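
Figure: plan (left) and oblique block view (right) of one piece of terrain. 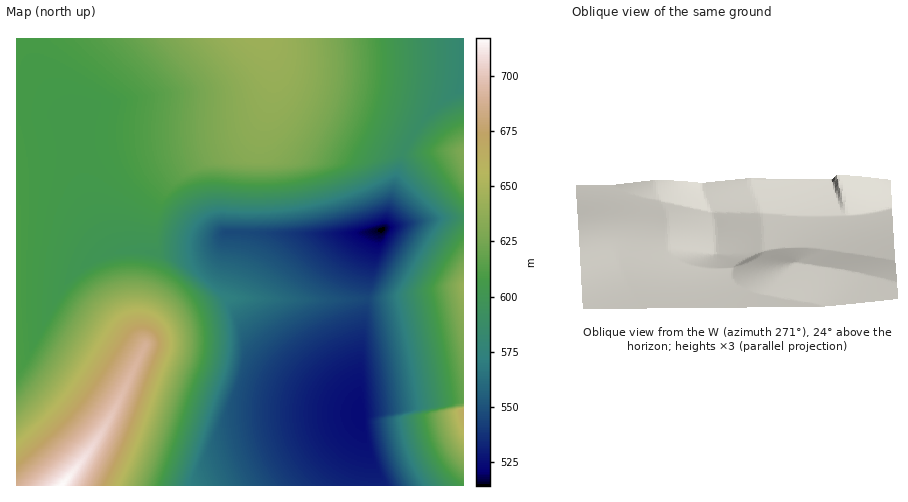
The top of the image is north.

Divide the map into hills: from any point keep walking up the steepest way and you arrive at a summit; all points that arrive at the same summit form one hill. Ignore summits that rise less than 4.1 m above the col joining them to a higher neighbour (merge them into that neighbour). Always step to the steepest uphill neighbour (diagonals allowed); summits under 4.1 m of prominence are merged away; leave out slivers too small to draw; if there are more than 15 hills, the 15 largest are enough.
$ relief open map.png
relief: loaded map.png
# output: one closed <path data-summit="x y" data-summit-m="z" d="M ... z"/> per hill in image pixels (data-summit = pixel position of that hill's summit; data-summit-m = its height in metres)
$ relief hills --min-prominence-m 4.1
<path data-summit="62 485" data-summit-m="717" d="M25 88l-9 1 0 396 359 1 0-16-14-42-2-60 9-91 12-46-27 3-128-1-9 11-15 6-35 4-23-4-28 2-17-29-13-34-8-40-3-38-10 1-18-16z"/><path data-summit="259 39" data-summit-m="644" d="M463 38l-446 0-1 50 18 2 12 6 18 16 12-2 0 29 6 42 16 42 17 29 28-2 23 4 35-4 15-6 9-11 143 0 14-3 3-2 17-73 8-17 10-14 18-20 26-16z"/><path data-summit="463 286" data-summit-m="641" d="M463 218l-39 2-35 7-10 5-11 45-1 25-6 35-2 31 2 43 103-12z"/><path data-summit="463 412" data-summit-m="667" d="M463 400l-102 11 1 23 13 36 0 15 88 1z"/><path data-summit="463 152" data-summit-m="629" d="M463 88l-25 16-18 20-10 14-7 14-7 24-11 52 46-9 33-2z"/>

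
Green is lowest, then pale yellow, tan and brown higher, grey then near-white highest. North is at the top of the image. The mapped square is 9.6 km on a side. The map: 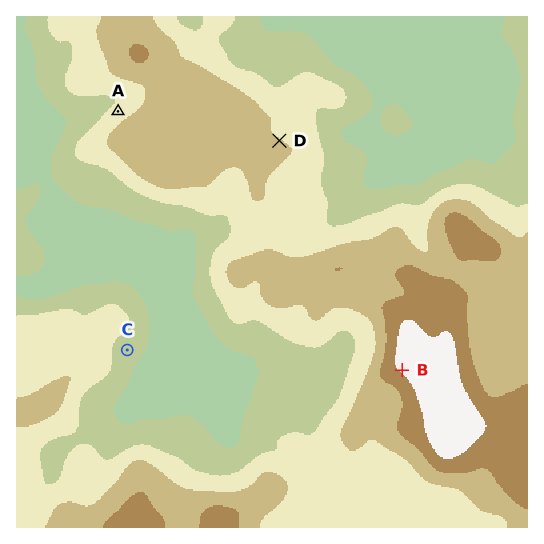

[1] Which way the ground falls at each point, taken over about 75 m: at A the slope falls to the NW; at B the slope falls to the SW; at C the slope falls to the SE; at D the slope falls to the NE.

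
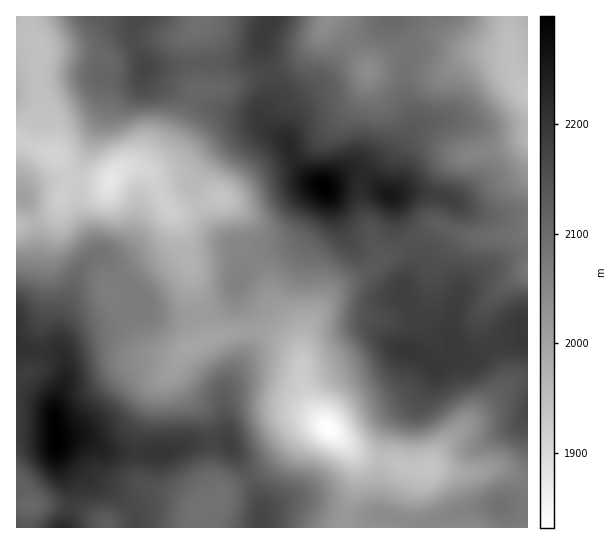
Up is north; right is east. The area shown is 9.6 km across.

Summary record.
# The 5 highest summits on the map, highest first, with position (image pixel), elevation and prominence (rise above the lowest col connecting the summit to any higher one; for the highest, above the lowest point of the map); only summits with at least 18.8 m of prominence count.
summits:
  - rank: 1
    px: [325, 187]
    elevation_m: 2299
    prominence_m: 468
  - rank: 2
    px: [57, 441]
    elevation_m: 2299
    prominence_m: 278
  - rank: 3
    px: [390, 195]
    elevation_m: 2254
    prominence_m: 32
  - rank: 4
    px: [409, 351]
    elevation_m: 2199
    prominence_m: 51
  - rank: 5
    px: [146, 67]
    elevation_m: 2173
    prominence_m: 43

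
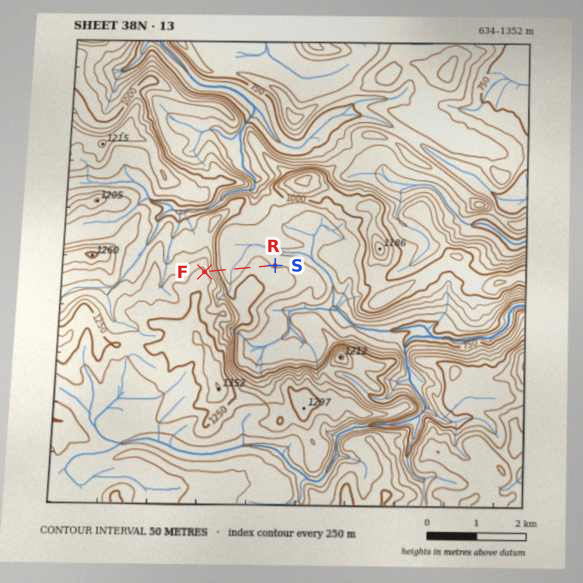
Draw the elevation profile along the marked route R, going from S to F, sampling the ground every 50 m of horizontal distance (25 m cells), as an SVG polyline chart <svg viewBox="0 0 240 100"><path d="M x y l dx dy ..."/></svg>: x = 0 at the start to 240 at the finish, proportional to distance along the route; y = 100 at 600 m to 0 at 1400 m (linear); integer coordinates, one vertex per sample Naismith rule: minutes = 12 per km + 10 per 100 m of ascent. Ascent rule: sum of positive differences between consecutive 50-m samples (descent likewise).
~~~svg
<svg viewBox="0 0 240 100"><path d="M0 57l8 0 8-1 9-1 8 0 8-1 8-1 9 0 8-1 8 1 8 0 9 1 8 2 8 1 8 2 8 1 9 0 8 1 8 0 8-1 9 0 8-2 8-2 8-3 9-5 8-6 8-6 8-5 8-4 9-3 1 0"/></svg>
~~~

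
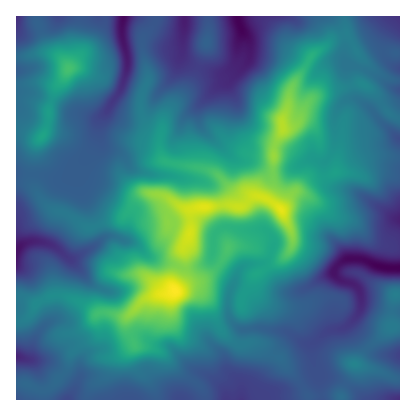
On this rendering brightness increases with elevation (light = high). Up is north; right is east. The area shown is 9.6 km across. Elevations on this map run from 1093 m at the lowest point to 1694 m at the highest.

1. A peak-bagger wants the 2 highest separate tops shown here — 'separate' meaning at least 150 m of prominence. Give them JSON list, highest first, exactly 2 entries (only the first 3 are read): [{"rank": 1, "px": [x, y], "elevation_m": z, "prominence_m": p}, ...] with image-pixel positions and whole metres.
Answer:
[{"rank": 1, "px": [176, 290], "elevation_m": 1694, "prominence_m": 601}, {"rank": 2, "px": [68, 68], "elevation_m": 1518, "prominence_m": 235}]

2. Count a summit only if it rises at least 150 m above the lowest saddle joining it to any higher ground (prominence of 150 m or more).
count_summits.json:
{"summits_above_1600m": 1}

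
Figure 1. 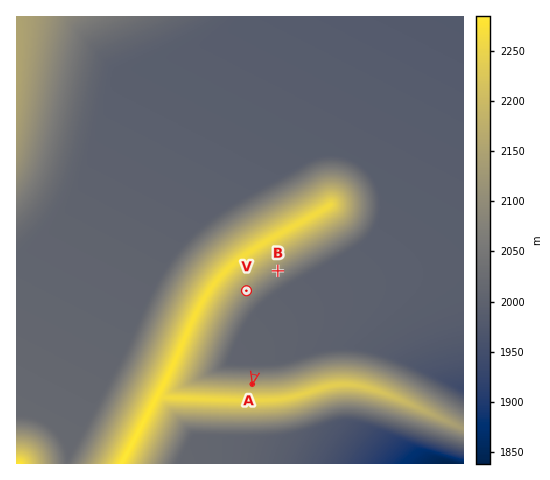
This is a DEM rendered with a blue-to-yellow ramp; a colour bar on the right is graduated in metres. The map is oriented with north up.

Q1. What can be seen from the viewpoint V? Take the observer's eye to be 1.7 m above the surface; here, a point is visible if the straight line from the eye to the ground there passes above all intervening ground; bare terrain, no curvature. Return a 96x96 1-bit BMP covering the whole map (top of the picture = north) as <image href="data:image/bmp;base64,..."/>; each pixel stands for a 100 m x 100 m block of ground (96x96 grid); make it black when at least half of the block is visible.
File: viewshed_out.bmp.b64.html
<image width="96" height="96" href="data:image/bmp;base64,Qk2+BAAAAAAAAD4AAAAoAAAAYAAAAGAAAAABAAEAAAAAAIAEAAATCwAAEwsAAAIAAAAAAAAA////AAAAAAAAAAAAAAAAAAAAAAAAAAAAAAAAAAAAAAAAAAAAAAAAAAAAAAAAAAAAAAAAAAAAAAAAAAAAAAAAAAAAAAAAAAAAAAAAAAAAAAAAAAAAAAAAAAAAAAAAAAAAAAAAAAAAAAAAAAAAAAAAAAAAAAAAAAAAAAAAAAAAAAAAAAAAAAAAAAAAAAAAAAAAAAAAAAAAAAAAAAAAAAAAAAAAAAAAAAAAAAAAAAAAAAAAAAAB////8AAAMAAAAAAA/////gAB+AAAAAAA/////+Af/gEAAAAA/////////4cAAAAAf////////58AAAAAf/////////8AAAAAP/////////8AAAAAP/////////8AAAAAH/////////8AAAAAH/////////8AAAAAH/////////8AAAAAD/////////8AAAAAD/////////8AAAAAB/////////8AAAAAB/////////8AAAAAA/////////8AAAAAA/////////8AAAAAAf////////8AAAAAAf////////8AAAAAAP////////8AAAAAAP////////8AAAAAAH////////8AAAAAAD////////8AAAAAAD////////8AAAAAAB////////8AAAAAAA////////8AAAAAAAf///////8AAAAAAAP///////8AAAAAAAH///////8AAAAAAAD///////8AAAAAAAA///////8AAAAAAAAf//////8AAAAAAAAH//////8AAAAAAAAD//8///8AAAAAAAAA//4f//8AAAAAAAAAP/wH//8AAAAAAAAAH/wB//8AAAAAAAAAB/gA//8AAAAAAAAAAfAAP/8AAAAAAAAAAHAAD/8AAAAAAAAAAAAAB/8AAAAAAAAAAAAAAf8AAAAAAAAAAAAAAP8AAAAAAAAAAAAAAD8AAAAAAAAAAAAAAA8AAAAAAAAAAAAAAAcAAAAAAAAAAAAAAAEAAAAAAAAAAAAAAAAAAAAAAAAAAAAAAAAAAAAAAAAAAAAAAAAAAAAAAAAAAAAAAAAAAAAAAAAAAAAAAAAAAAAAAAAAAAAAAAAAAAAAAAAAAAAAAAAAAAAAAAAAAAAAAAAAAAAAAAAAAAAAAAAAAAAAAAAAAAAAAAAAAAAAAAAAAAAAAAAAAAAAAAAAAAAAAAAAAAAAAAAAAAAAAAAAAAAAAAAAAAAAAAAAAAAAAAAAAAAAAAAAAAAAAAAAAAAAAAAAAAAAAAAAAAAAAAAAAAAAAAAAAAAAAAAAAAAAAAAAAAAAAAAAAAAAAAAAAAAAAAAAAAAAAAAAAAAAAAAAAAAAAAAAAAAAAAAAAAAAAAAAAAAAAAAAAAAAAAAAAAAAAAAAAAAAAAAAAAAAAAAAAAAAAAAAAAAAAAAAAAAAAAAAAAAAAAAAAAAAAAAAAAAAAAAAAAAAAAAAAAAAAAAAAAAAAAAAAAAAAAAAAAAAAAAAAAAAAAAAAAAAAAAAAAAAAAAAAAAAAAAAAAAAAAAAAAAAAAAAAAAAAAAAAAAAAAAAAAAAAAA="/>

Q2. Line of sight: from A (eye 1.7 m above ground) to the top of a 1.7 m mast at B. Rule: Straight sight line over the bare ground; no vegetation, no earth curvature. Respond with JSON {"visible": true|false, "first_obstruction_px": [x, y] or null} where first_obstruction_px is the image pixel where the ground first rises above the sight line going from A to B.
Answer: {"visible": true, "first_obstruction_px": null}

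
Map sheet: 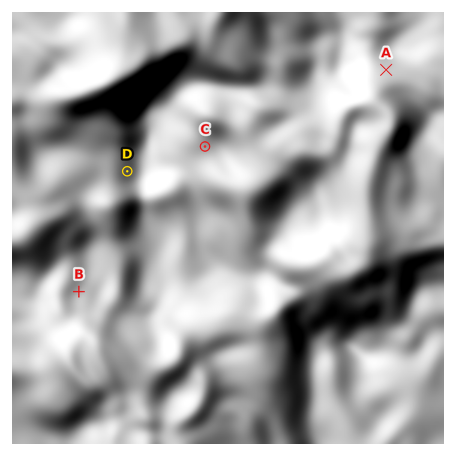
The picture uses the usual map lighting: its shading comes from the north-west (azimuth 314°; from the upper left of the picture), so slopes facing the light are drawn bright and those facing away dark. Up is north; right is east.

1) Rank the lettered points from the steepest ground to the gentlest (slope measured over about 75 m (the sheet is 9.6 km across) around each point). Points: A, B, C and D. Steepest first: A D B C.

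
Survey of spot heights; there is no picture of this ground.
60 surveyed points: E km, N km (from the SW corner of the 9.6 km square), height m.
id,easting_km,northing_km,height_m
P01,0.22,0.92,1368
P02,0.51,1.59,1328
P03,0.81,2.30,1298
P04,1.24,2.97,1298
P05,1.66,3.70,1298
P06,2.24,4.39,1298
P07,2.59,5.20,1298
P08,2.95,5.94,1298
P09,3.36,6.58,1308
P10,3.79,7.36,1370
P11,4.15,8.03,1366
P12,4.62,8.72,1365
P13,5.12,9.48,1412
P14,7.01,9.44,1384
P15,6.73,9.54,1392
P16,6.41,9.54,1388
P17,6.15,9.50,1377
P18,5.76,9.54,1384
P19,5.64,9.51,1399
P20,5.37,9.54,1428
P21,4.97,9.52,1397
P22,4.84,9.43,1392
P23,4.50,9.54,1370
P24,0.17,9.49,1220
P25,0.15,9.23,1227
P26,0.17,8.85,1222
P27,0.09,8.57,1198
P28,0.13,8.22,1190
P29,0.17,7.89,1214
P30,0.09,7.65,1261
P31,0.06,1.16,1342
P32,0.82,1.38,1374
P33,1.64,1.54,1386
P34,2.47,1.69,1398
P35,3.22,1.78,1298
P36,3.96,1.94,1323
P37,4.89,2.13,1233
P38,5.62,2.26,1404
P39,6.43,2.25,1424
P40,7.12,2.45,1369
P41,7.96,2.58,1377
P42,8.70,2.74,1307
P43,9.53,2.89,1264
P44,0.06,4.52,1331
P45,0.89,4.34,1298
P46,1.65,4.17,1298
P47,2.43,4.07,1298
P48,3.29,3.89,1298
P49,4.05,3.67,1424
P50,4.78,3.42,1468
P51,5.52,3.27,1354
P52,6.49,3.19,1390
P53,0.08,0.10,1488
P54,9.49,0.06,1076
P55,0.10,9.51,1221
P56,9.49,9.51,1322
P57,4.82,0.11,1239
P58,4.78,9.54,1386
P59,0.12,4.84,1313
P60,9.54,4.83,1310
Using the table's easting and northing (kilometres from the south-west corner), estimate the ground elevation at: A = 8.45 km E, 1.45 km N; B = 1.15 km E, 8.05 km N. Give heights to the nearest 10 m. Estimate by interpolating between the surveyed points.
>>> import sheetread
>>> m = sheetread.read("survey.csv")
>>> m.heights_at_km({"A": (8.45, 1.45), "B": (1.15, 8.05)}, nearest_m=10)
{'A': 1300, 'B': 1200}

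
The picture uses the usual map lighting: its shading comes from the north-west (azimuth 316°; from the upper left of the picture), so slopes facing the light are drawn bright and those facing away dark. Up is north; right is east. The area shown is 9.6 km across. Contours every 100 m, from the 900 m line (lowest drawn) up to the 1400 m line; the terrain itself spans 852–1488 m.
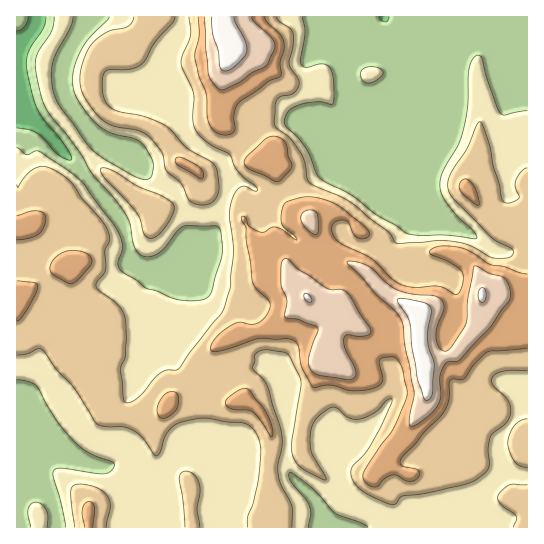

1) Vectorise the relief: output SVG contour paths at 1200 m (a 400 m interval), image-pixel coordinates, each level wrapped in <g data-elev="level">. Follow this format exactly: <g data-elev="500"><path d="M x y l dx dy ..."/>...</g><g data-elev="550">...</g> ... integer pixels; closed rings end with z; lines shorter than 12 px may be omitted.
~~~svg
<g data-elev="1200"><path d="M93 527l2-20-2-4-4-1-4 2-3 6 2 17"/><path d="M271 437l2-1 0-6-4-13-6-9-14-18-3-2-5 1-14 10-1 6 4 3 19 2 5 3 9 10z"/><path d="M161 418l8-2 8-7 1-11-2-5-3-2-6 2-6 6-4 11 1 5z"/><path d="M17 321l4-2 6-10 11-22-3-4-18-2"/><path d="M69 283l4 0 4-2 14-16 1-6-5-5-9-3-11 0-9 4-6 7-2 5 1 6z"/><path d="M527 274l-8-1-16-7-13-2-17-11-10-5-22-2-9 3-3 4 4 2 18 8 11 8 1 11-5 12-4 0-9-6-7-2-23 1-12-2-10-6-22-21-32-16-5-5-2-6 0-5 2-3 5-3 6 0 4 3 6 13 4 3 6 0 3-2 1-3-1-4-5-5-22-18-9-5-18-5-13 1-16 5-4 12 2 11 11 9 3 5-15-11-5-2-6 0-8 5-5-1-9-5-3-8-3-2-1 1 0 4 4 6 0 14 7 41 4 7 12 12 1 6-5 10-7 6-7 1-13-2-12 7-11 10-5 10 3 2 6 0 40-13 32 1 7 6 4 22 11 20 17-2 23 6 16-1 10-5 4-6-4-16 1-4 11-2 6 2 6 11 4 25-14 35-14 17-16 26 0 5 2 4 5 4 5 1 3-1 7-7 6-4 6 0 9 6 4 0 5-1 4-3 1-4-2-3-16-4-2-3 0-2 25-30 19-20 5-10 0-18 2-4 10 1 4-2 9-13 15-14 38-2"/><path d="M17 240l12-2 10-4 5-7 2-9-3-5-6-2-20 4"/><path d="M476 205l2 0 1-2-4-15-6-8-6-1-4 6 1 5 5 6z"/><path d="M274 181l4 1 3-2 9-10 2-4-4-9-2-14-5-5-7-2-9 4-18 16-3 6 1 4 3 3z"/><path d="M199 178l3 1 2-4-1-4-3-4-17-9-7 0-1 4 2 3z"/><path d="M198 17l1 18-4 23 4 19 7 17 2 25 2 7 4 5 5 3 7 1 5-1 4-4-1-16 4-11 31-22 12-6-1-12 4-13 0-9-4-7-13-12-2-5"/></g>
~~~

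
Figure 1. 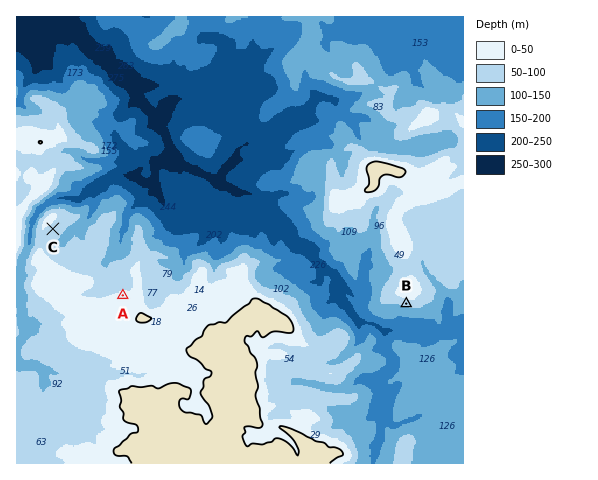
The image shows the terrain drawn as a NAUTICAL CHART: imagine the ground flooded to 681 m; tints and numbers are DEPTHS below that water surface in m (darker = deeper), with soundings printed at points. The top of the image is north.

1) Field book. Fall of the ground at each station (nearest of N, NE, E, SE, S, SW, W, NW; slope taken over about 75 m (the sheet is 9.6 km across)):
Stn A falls N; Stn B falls S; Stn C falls SE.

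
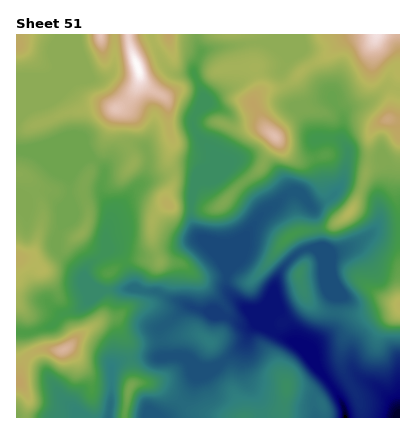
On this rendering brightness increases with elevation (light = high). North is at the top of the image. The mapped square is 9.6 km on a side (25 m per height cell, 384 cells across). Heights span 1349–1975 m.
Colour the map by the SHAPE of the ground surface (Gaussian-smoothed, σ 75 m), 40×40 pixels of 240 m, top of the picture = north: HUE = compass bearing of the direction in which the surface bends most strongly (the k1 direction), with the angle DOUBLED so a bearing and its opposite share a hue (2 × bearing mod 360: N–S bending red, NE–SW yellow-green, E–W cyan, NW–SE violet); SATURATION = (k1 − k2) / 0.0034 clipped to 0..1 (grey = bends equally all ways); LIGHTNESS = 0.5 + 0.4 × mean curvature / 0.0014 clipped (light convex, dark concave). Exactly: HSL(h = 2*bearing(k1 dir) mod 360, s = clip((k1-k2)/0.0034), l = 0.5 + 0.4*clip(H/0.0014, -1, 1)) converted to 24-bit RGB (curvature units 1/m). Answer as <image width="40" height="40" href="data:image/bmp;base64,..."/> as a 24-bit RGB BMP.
<image width="40" height="40" href="data:image/bmp;base64,Qk32EgAAAAAAADYAAAAoAAAAKAAAACgAAAABABgAAAAAAMASAAATCwAAEwsAAAAAAAAAAAAAdExO785EOl0+RHFwdYiHfnmBe2VshlA/r8tmDyZUU16f//TMKzhORFRvfmxse3ZvdoF7hY6Nf4KUe4KXdIKgho2nh42pmJiulIWqd2uhj4OZjoiOqauMZ2qLd26MenWCxNetcWOvKR1ZrLiFkZKIiYWDeHp9anB3Uk1n6/LZe5fFPluZZmd8f1tkdUlwr6aMtNWZFCVKKzRU/+/MTVFkJSkxd3pQa5BqcJGEd5CGeH+IgIGDcn18eHtwi4xtfIpxg3l8f2uAhHR5l311sqdzYHVzZmh7h5+Vs9+yWhZkX1Ryl7OFiIqEiYeIh3GHdG56Vq+Yw++5b12KV0F6c0ZxiVBOVHl0rL+iz8uoHCRoHC1m/+/MpS9tPEFPTL5hVKOGa5GHcY6JbXaHhoOLfnCIgnqCipqCeIuCe2p5gm5+hHWEl4F/u7KWboCJX3mIkdmmkmV+WhRafaKHhqKDhIiGhXV7hGdydn6Dss29r75/V1FoUy1fZTVOo31qX59bWqtLucyOJCF3G0B17ezZ79T3z9T5rrfiZHOqbI+SbYiJaG93dXx1d3GGhoWSlp2PfW+FfGuEgHZ/e3B6kJ2Jt7GbhIyaecvKi6GbUw9DgG2Bga2Dfop9gWxoe11ijZB5bnp/vK2KvZx1VUFYKwwojXBRXalftLWXab6HkL+VKx9kLm+Bf9Fxs7GIhI6armq4wXLFmH+ecmp7em95d35zW3tjd4Nzl5l8c22DcWuQjnSbh4aXi6iSpquan8W1aYqWUxU1fEp4i5yFgZx6fV1qhmdhfH9yipp3ZXB7qoN70G1VSxw5OCNAu8eDUrBphbt+hsuVanVsPSZTR3NcdKNCpMFEX2xFUUs+f2pXoGxzkGKHf3R7hHBabH9WVoJhjJR5b3l7ZW14c3V/k5ePkaiRnMSnnKKTTBE8d1Z8f3KHoaiDfn50gF6Blnt6iox5hKB4Wmh+kmy56pXTuDzhVl7X4ujpnre1dcmWnJ9+YERWPD1aZXlofJlVpbpKYFtNWlpScHdSfHpReWtbdVhfmX15mZ2CUZFjWYdlc3l9ZmV4bn9xe6h/mcinjp+Hcx1CfVx0Y1p9gHWGq6GFf3Z9ZV9+mYKIoZ2OiaCBWlBkV3qdjIHDy73xtcz4ybnu99TwrpWYe19gf2SARFl7bnSEjKSNoraoXl2lZF2YhHeTi3yPfnWIcnyMiJyYqaankZCVXoh7WXt3ZmCAhrKcg8SdjoBcZSElfVhkfnh6ZmF1c3F7qp2FiXZ+X2V5iYiEraONkmdnelZsVF0kKkoVVYUtYmxIVUZOxoeA+dDmwG20im5wR2d1ZIeAfMWEfZuUdVSIb2KHe3aQin6ahn2egoufiLOujImps5usfYmmYGqQV5aZi6h7eUc5fEg7dW5nenFre2JbbGdaXHpelZp7lHJ/bnB8dn9zpmVTikkxdXQ8dmFQe5tLO3YqM1AjKFA3Zr5dnoKg96/o5rbfW2CocJKTgb5mV1ZQX1JUaG9jZn1sdoKDgYaQjKWgg6qaYGeMsJWSkVxxeWtoYW1lfGhWfXF6k4aMiHCJfExdh2VWdolrYo9uZIRlhHp4gXiHgGCAnEN6z3WNpIOAeJyZosO+d36rbnyTPHhYRJ4mMls8gW5+57HBwIzQmnvBwpqSUVFlZGxvbIF0aIZyXYpybJuEgpd8hmRUZVFDgHJFmJJveZWYe1x/f39/eICBgn2BiT92lFJnl6aKhK+neJasc4emeoejfG2gf1OVb2GgtaW/4tbkncWscZeVf2WGi1t9jnRqaq5iNmhGHEkrpKNswYB+YGyf5L/cqH7WcW+5f4uneZOheIuOcXBaclQ7g3dOanBbepl6j6OHY0FNendJZIJhf39/blZ4gDh1rKePnMuiesG+Z4axcnqldW6chEaFiFZ5d3R/iaeUwsavv79uZFlOX11PZ2FkoLyXgaOdcmCJX2JuIWMqwr5vWpFxaoJsq2qOoWaYnG2Hh0JCb1Q2allHgYFgi5dmYpyBcKGCf0RYgjhQobhnQZtmY3x+WjJzjWGUudCqntCdY5aVY0NXeHZbRiw3YjMxY5hles3KjbbKxL+/spuHh114cWRbT4pUdslmaHFzY1d1f3V/d0tBkpAQUV4SJTARUj8jekgUREEWe21LlH91dXJtgYpmdrt1YqqXY1ZwhkONnI6x1c+6Wo1cLl1cPSlmlYuEutmZpMKMUURseW5+fVh6dC5hjL6rkNzGWa6UWmBirb9ulYJ8oF2qrpS1lLWkc6x5WF9nTldhdTpws4az0szUrpywWlx7QThNp2xzsZuQSJZpa4t+hXydq8/EqNzaYVWnTVKVWHysfpK446rO2IuNK1dLEi1Psqu31eGwk6xzPC5lfHp/Uhptor3DotC8gJSCbGJnXF1gurtdjI98ZYKMlqmmusHHq4Csd1B4YmVpNmqClLu4qpyx0pzGnT7GelCzfa2/1MXWoK7IYHu7jcnHuu3cfGGmiFSSek9/X4BxUnZiZWd++sjcvYiSATItPbmy8tnZtJ2bLClsd3aANUqSn8W1o5qelHWRgmiHYmR+trKJnZqndXqZesKHeHR+rjt1m2p6dHB9T3dnNohCboJkl3J2ilGsjIu3g4iejaqMsri7ZZPNxebilXeadDRkf09qgHZ/f4B/Znt1Qm1pjHCE/s3Xf4h0ADMaZrBI466zYyqAent/SX98YJFXi4lukWqCknKQaW2KtLaPk6WsqHuzsrWCVTxahl+Dvn6Ifnx0aJyJYpWYbHh2eXlnZml1imx6m2Rciclih6RSO6A0XnZDZytAek1jf3B4f39/f4B/en1/XXB5RGVtxIyS+tHbY3FlAzAFW2AVeGtkeWBdaXhMXoFTZHpYaXZngn2BfWyDt7J7kIdfb1Vez5d2R0lqYGV/r4eqzZ+1bqR0SX58aGJ7fYZ+Y3R+aVWAuZCKuseTmZZvm7NMKjktVFBVdWVnf3VkgYBjdYFqeH55aXB9SGl7cZGN37bH98Xrm2SvYW5VOUIiUTwdbKscK2kfOnY3VH5gaXJwemZ3wLaBiXpnW2pvx6OFZmWEX3eDYI2Ds4yk2rCuSGZ7Tl12hIaBa259QD9xw7KUwLSPm29wxpZrSWxoNDE6Y00venMwboM2WIRAVX5bZX99Vn6EU5qIhJ+Uz6XP5tL21879u4//8sL1zse3VolULHoyJmkzP2VYaWZvxcKDiHp7ZHB7rKKBioGKY2R+cH5yWW5m4L+gbGaPSFd7eYB8cm59PERyubyUwJKDlVNd1sGAXW+ITxhsnW56n51/gqVsUaVPOohYSn1wYIJ6VIdnU4JQdpFXkalraXpxLBlfuaLT/8z479Hoe62vR6WaJ2VwVWFtwMaAgXl3bXh+mJ19j4B/aGV9f39/X2R2xcqNlXSTTEx2dXx9cW19SFt8k6OHu2t9t3+h5u7dT2y+EAS2w7rk3cvs0sDWnq2sX5qPPHZyVnhrYX1mYHlhfpNgk6JWX0tCHScqO7lqlHmq/c7i3cbXZ4q0KTF3T1ptscWEf39/dXd+ipp/i2p0cXp2eXt+dnl+pLqCj16Ccl1zandmZnp5WH6KbIiSsomfq8Ku4efEZ0qIFipae6aSiYCu57rWzqKxkH6DS19jSGhRU3xUW3xoeZRujXpqc0NncXleFo0jIEY3tnx1/dXOgWOINyVcY3Z+oL+Cfnp3e4J5hIh3hXuJiIuTZmaFjIuGpKx4a1B6m3CXjnl0UoJhWYp5RIGBkqCeyaGf4b19XFFhKERmYZtgTHlqmIGV8LDIyXSUeF5uU3FUSIdQS3xfZH9edltYaEFanLaBc5FqF0E1OFtH/8+wtFZiNDFkaZWFkp58fYOBf4yGf5WReYmOiHiCbml9jIOJspeCU2B1dmSNtH6Zn6B8P3FTSWhUR3A7mpdR7s2zgneSJjdmdoNmU3NOOGtKmn+H86/c2YLHk4yLXJlyS2xjVUA1VDsmWIlGdrVnh3lrT3lsFzhB1K1326OVR0qHcJSMiIZ8iI+bhZaYfn+FfGdwf3Z0fH5+aIJ/sJWPe3GOTFRzjIWV0qWze4WQRWx/eXJ8e55bxNZ5onV/ITNWfH99f39/Yn1tOXFKfHNz5pLP5sHQk4eZTiZKaUZPiraXesqraYJ6g4dyapd4FDFUkKB/5cu3b1+kdX6VhIONioeGiXl6gGNugHt9f39/f39/dYB7gI9tnlRtWXFyYYZwm5GGwqevP1CPbmWItKWOr8h2h3trQT2EbIOGeYKBf39/ZHZwQWJNbWlb46WZySd1iz9+ht+/mdrehHq7jGusk5ydhKGNFTReZop+38yUdm+FgHGJj3RugHhfgHJqgH19f39/gIB/gIB/f39/fnB9l2pxd4iCZoB2aJdno6eDaESBaWJ6sKGDzq+DeJ9rMFB3c3GFfXV9f3JxeWFgXUlCRFUym2o3sSpMs9KkedumSJ2hU1WTjniwsam6rJuuHyRlVFdf59RvXnhkdElss3dIfXlTaXxGZ3xTdYBwf4B+f39/f39/a1qCm4OHlH92ZYNtd5FohXdRVE5Xa214op1/y9KvuMfHISN6emN4fGNieEtKczk8f1tYdXNkXFdTp7ef2PPYiry2Rl18SExfYHdcnZZpm1lcUSVaTk5d7uWqUXJdTjBay8KpknWooYydgoV9Y4FYUHZGcHtfe3VkYlZdg2larnpVgHtNa146jopHR4RpT3eApaqLuemng4CNSRdegDtHckw5cFxWep+vfHq/lXu8mrTW1PXt4unlqH2tXkBwWkxfcnNXhXtQdGVXTz97XISn3c+8plB2NmBllsuJYnaQq5Szq4y9rYi2inmPbHBpcnRiYFtpemJpsHtil3hufZKQlMCdV6GgPFt1pbNxwep/RTtLOR1fqHfOy8XpyuX1XXbUjlKhkK+vmcqvj86Wmox/vEKKkj2KdVx6eHh7gouFfY+aP1KQaJyilpug5ZndnKnCbaygcYB6ZYdkgIGFmH2ks4nAl3+9ioW3UUqrh2GswLG/r77LmqvGqLCucHSRLi9dwbFrzOF0NTZFI1lnO6mSmrGcnlRbOA4mopxZbrJggMprhaVhcFNSgEZkpliXhXuhgo6qjKWvgXCUSmWBcZqRYJmMgYeb0r7Hd3Ozf39/fIB7dn9tXnpbeoB1jn+QjXWWZ06TcImvuMnOvqW9m3iPq4ZzgEpeQjRKp9GGzculaWB4IGNoVnhiSEMvdB4sbXWBmMmmkbKQmLd2fXVTXkhFYlpXen10gI6Ae4yGgXJ6i2aJbWp7aX5TU3pFS3JNrbNognNvf3+Af39/f39/f39/bH9wbX1tcniCY4uqdr3BfX6avWmQt2WFr3l2iF2ihK/U0e7pzI3DuZGpNXKVQj1VWTxMW6uNicvJmaC5vqOurIeBkWF0eGR5bXNtbIVkbZFocHxyc3B2dWt7hmKFlnl8jJNrPHtNdKJbhHdmf39/gIB/f4B/f4B/f39/dIB4ZYRlU4FUW2xITlpJiG2CwXSaw4qAe7CVdti9dJWht22/6OHnbyK9YRdfdppsYLJvRYxCPHc4j5dsuJWhn4i2kWm9rHeviJSDbYptaG1ncG9naWZtcmZ6lHx5pZF+bJtrT31iiXRgf39yf390foB2fYB9f4B/f4B/f4B+end3cFdOQXk6O05KkERG3sycmuGpWI+RW0JGb2YrrLsvKQUuoWu6v87KgKCkfI6RcIV8WYVRhJpNf3ZZYVpopnWmv5eiiXR5bmRncHhmXXJyYmd1i3R0rpqAoa99RW53i4iNeYNga4dqeI6FdoWJf3+Af4B/f39/dFB8oWJqeLJvGiJKj2dm5fnSncOVRjBUcDFZwbOAgI9rEhc4bbSvt6ipoYunhH+Vfn2Og4SLkZGHf32BZnZ8VIJ5rpSkyYDEoXOoh4eJXHd+Vlp4hHR1ra6Dvq+MTG5jUH5fhJx3X6J6ZZCGcWx9f3+Af39/fnyAYzFtsZBrkMd+Cgc0nrOK3fvQlniNUiBkfU96yN6khliWQ22SPYuBjZeBnYmWmIKei4CXh4eRjY+OiXmNgm+Eb35zTXpPhmt8tXymsomnf2+LRlBvi3iArrWFqpt+mIKJSGJssrO7hJidY3B7ZXB6f39/f3+AcmV/dCyA2s+Vd8h5AwIxy+yyt9+VeT12YidrkHJrsd6RY09/cmaCTVBJW3UuaHcydHxDfYBbioluiHdsgWZpgHx9f39/fH5+XFRhjopekH52p3SbVVGIdJidt6WhqKSUj5aRV0uIpJZwkn13aWmEZ3mFe36Af3+AU0p7VzeU8/PYjKuZAgAz8/7NhKBBRStKWzl9vrilscSNU090YU19jWmjmI6miIubgJKNbIhubYRkdX9qdIF1f4B/gIB/eXaAbVSHoJyOeoiBfHeDcW6WcYuPmIx/vayal4WbXFGf"/>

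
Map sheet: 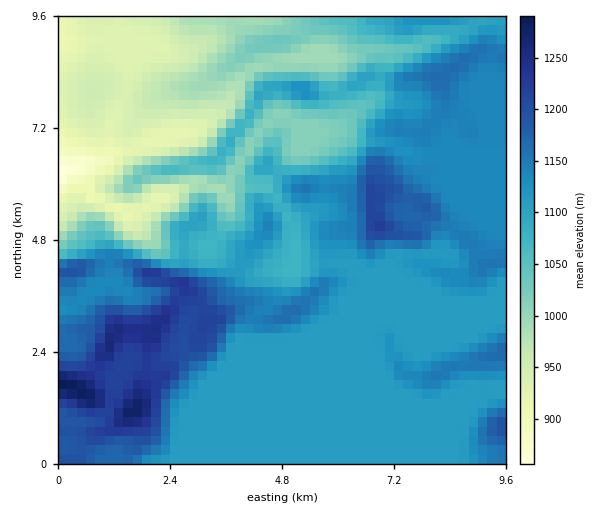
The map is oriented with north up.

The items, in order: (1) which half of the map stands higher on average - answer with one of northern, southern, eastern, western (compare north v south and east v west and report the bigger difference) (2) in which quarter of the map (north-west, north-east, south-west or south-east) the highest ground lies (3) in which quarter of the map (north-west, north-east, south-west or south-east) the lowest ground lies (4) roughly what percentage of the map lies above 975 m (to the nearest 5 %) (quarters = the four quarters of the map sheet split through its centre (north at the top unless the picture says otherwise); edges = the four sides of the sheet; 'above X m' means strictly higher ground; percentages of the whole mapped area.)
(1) Taken as a whole, the southern half is higher than the northern.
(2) Look to the south-west quarter for the highest ground.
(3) The lowest point lies in the north-west quarter of the map.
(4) Ground above 975 m makes up about 85 % of the sheet.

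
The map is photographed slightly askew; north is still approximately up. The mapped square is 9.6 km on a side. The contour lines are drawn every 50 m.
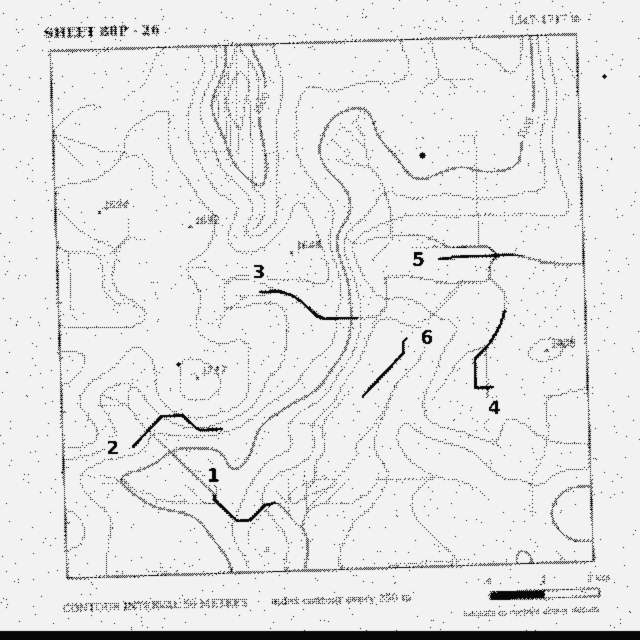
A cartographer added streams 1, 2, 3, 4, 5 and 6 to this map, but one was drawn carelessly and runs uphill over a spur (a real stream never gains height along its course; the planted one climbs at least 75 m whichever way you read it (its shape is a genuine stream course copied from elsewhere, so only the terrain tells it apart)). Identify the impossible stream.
2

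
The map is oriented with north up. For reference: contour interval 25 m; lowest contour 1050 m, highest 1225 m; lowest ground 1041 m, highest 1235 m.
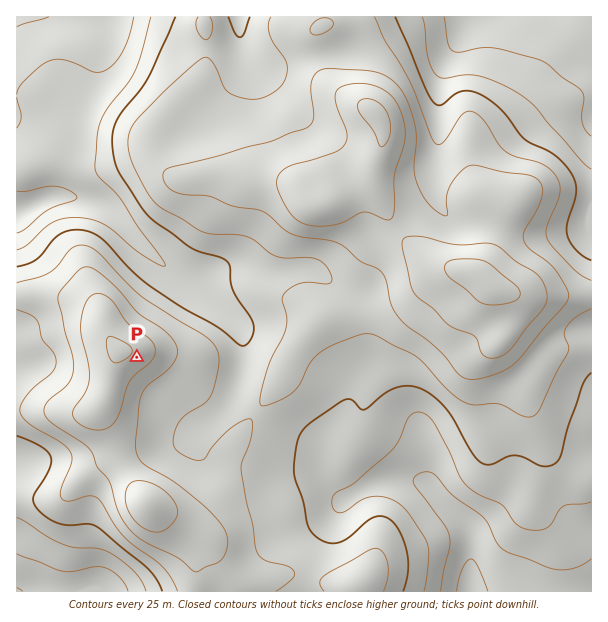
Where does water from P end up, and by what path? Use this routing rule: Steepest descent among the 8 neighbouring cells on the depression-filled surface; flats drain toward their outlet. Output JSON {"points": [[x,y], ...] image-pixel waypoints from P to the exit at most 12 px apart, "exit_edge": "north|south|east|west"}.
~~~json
{"points": [[137, 357], [149, 369], [161, 381], [173, 393], [185, 405], [197, 417], [209, 422], [221, 411], [231, 399], [236, 387], [239, 375], [242, 363], [242, 351], [242, 339], [237, 327], [227, 315], [215, 303], [203, 293], [191, 284], [179, 276], [167, 267], [155, 257], [143, 245], [131, 233], [119, 221], [107, 209], [95, 201], [83, 198], [71, 197], [59, 197], [47, 198], [35, 204], [23, 210], [17, 212]], "exit_edge": "west"}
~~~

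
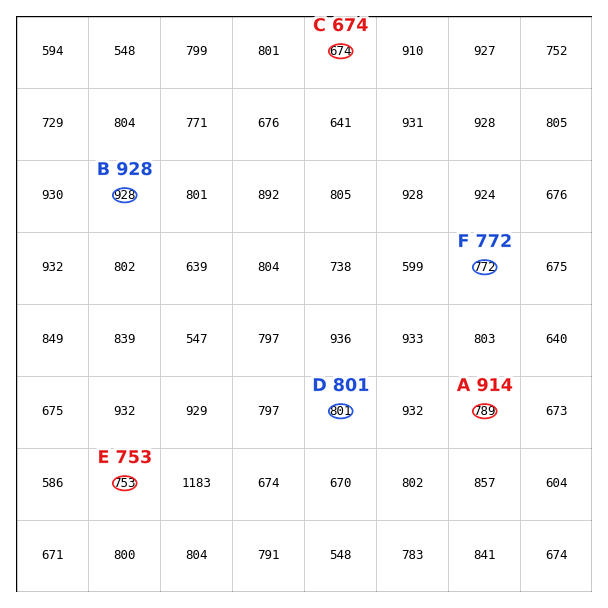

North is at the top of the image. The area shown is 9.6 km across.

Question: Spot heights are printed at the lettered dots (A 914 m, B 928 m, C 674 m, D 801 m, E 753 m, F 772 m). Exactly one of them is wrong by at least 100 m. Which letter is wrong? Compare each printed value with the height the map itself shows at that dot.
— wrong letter A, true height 789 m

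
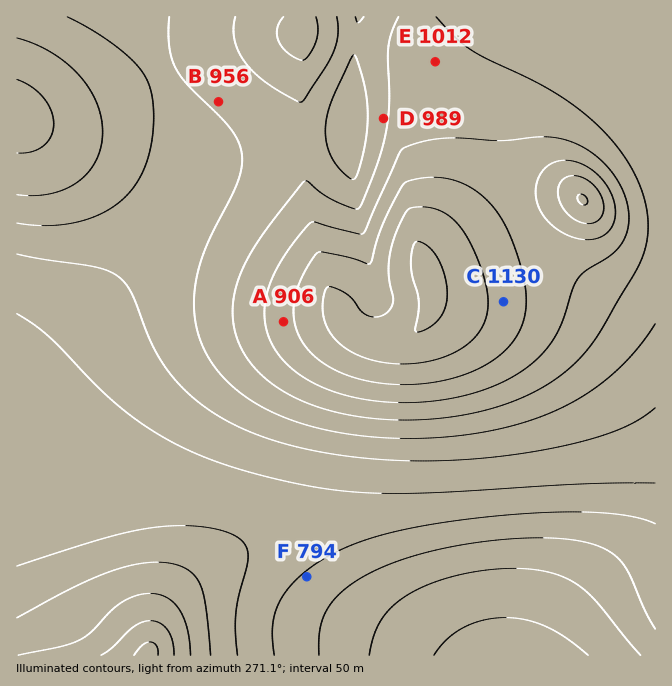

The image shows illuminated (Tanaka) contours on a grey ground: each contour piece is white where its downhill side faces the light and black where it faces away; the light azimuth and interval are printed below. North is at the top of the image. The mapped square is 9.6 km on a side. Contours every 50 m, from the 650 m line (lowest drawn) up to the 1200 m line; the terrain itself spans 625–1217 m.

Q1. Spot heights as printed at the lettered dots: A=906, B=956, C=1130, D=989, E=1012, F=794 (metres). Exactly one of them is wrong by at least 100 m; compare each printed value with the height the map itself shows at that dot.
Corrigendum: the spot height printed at A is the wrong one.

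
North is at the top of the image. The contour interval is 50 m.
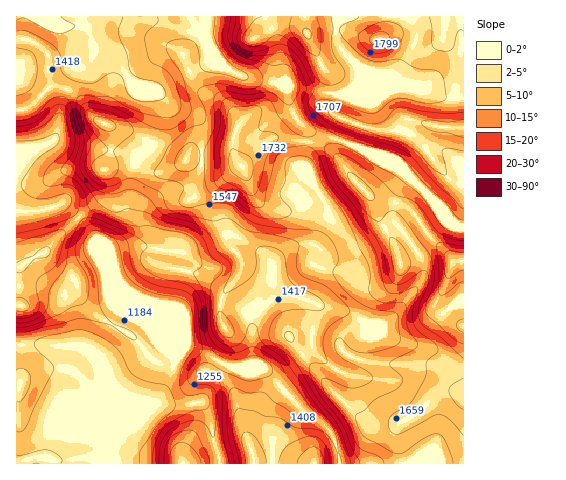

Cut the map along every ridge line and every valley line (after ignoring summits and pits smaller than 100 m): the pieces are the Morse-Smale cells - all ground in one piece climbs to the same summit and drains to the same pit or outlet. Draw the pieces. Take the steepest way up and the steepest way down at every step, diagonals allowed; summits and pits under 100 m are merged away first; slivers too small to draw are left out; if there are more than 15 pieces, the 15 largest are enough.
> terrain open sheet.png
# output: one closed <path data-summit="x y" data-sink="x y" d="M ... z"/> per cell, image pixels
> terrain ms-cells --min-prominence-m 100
<path data-summit="453 262" data-sink="17 463" d="M203 16l-187 1 0 193 24 1 21-7 10 6 14 13 10 15 26 64 9 13-6-3-5 2-20 34-2 9-9-9-10-3-49-1-13 2 0 117 96 1 0-4-4-2 4-3 0-20 17-11 15-15 10-5 27 2 19-4 7-9 17-28 15 2 11-3 15 6 37 40 19 12 9 9 6 11 4 22 123 0 1-236-10-3-17-17-6-9-20-21-14-10-22-11-10-7-49-16-10-6 0 17-3 21 7 15-5-2-11 14 14 23 2 8-1 14-3 4-12 4-11 7-8 7-2 7-7-11-8-7-23-14-8 0-44 18-40-7-18 1-15 5 2-3 27-7 5-8 0-20 4-8 24-16 17-4 10-13 3-7 1-28 0-8-4-10-7-6-21-9-11-11-20-9 19 5 16-12 34-16-3-17-6-11 4-8z"/><path data-summit="242 166" data-sink="17 463" d="M207 45l2 11-2 8-32 14-16 12-17-3 18 7 11 11 21 9 7 6 4 10-1 36-3 7-10 13-17 4-20 12-8 12 0 20-2 5-5 5-17 4 23-2 40 7 44-18 8 0 23 14 8 7 7 11 2-7 8-7 11-7 12-4 3-4 1-14-2-8-14-23 11-14 5 2-7-15 3-36-12-15-5-13-1-12-3-3-8-5-26-3-19-7-11-8z"/><path data-summit="463 127" data-sink="17 463" d="M283 84l-2 0 7 6 1 12 5 13 12 13 10 6 49 16 10 7 22 11 28 24 29 33 10 2-1-129-14 1-23-9-7 1-10-4-16 1-11 5-48 1-44-7z"/><path data-summit="21 306" data-sink="17 463" d="M62 204l-22 7-24 0 0 133 62 1 10 3 8 8 23-42 1-2 9 2-8-12-29-70-21-22z"/><path data-summit="314 463" data-sink="17 463" d="M250 364l-11 3-15-2-24 37 5 4 6 14 2 19 7 24 119 1-1-13-8-20-9-9-19-12-37-40z"/><path data-summit="307 34" data-sink="17 463" d="M336 16l-132 0 0 10-4 8 21 30 22 13 40 7 7 3 52 7 6-2 9-9 2-13-21-27-2-8 2-13z"/><path data-summit="379 39" data-sink="17 463" d="M463 16l-126 0-1 19 2 8 21 27-2 13-11 9 36 1 11-5 16-1 10 4 7-1 23 9 14-1z"/><path data-summit="183 463" data-sink="17 463" d="M201 402l-20 4-27-2-10 5-15 15-17 11 0 20-4 3 5 6 107 0-9-44-6-14z"/>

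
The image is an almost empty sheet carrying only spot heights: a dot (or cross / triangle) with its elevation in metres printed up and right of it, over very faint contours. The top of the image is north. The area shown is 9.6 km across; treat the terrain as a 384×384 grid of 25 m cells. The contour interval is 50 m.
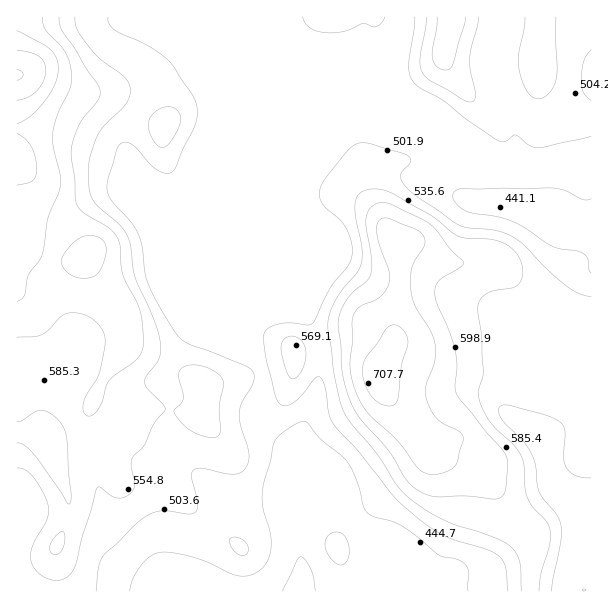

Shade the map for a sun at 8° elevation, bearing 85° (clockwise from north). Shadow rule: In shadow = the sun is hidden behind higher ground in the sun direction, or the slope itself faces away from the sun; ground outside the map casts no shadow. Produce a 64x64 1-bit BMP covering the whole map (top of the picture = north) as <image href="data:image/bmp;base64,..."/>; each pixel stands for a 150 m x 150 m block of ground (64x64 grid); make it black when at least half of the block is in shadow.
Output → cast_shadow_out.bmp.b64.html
<image width="64" height="64" href="data:image/bmp;base64,Qk0+AgAAAAAAAD4AAAAoAAAAQAAAAEAAAAABAAEAAAAAAAACAAATCwAAEwsAAAIAAAAAAAAA////AAAAAAAAAAAAAAAPgAAAAAAAAA+AAAAAAAAAD4BgAAAAQAAPgGAAAADAAAcAcAAAAEAAAABwAAAAAAAAADAAAAAAHgAAOAAAAAB8AAA4AAAAAPwAADgAAAAf+AAAcAAAAD/wAABwAAAAf/AAAPAAAAD/8AAMYAAAAP/wABxgAAAB//AAHAAAAAH/4AAIAAAAAf/AAAAAAAAD/4AAAAAAAAP/AAAAAAAAA/8AAAAAAAAD/gAAAAAAAA3+AAAAAAAADf4AAAAAAAAc/gAAAABAABz8AAAAAEAAPPwAAAAAQAA8/AAAAAAAAAD8AAAAAAAAAfgAAAAAAAAD+AAAAAAAAAP4AAAAAAAAAfwAAAAAAAAA/AAAAAAAAAB8AAAAAAAAAH+AAAAAAAAAf4AAAAAAAAD/gAAAAAAAAP+AAAAAAAAA/4AAAAAAAAD/AAAAAAAAAP8AAAAAAAAAHwAAAAAAAAAAAAAAAAAAAAAAAAAAAAAAAAAAAAAAAAAAAAAAAAAAAAAAAAAAAgAAAAAAAAAGAAAAAAAAAAAAAAAAAAAAAAAAAAAAAAAAAAAAAMAAAAAAAAADwAAAAAAAAAeAAAAAAAAABwGAAAAAAAB+A4AAAAAAAPwHgAAAAAAA/AeAAAAAAAD+B4AAAAAAAH4HgAAAAAAAfgOAAAAAAAB+A4AAAAAAAD4DgA=="/>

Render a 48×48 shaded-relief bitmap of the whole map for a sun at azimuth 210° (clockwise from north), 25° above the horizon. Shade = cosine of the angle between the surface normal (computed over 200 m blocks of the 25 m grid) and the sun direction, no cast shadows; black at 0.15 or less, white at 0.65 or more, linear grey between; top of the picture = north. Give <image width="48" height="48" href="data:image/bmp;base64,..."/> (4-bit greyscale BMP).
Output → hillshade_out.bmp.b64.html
<image width="48" height="48" href="data:image/bmp;base64,Qk32BAAAAAAAAHYAAAAoAAAAMAAAADAAAAABAAQAAAAAAIAEAAATCwAAEwsAABAAAAAAAAAAAAAAABEREQAiIiIAMzMzAERERABVVVUAZmZmAHd3dwCIiIgAmZmZAKqqqgC7u7sAzMzMAN3d3QDu7u4A////AJq6mHeIiIiJm7upiaqYiIiYiJmZq5d4dqu6l3iIiJmavMupiKqoeIiJmZmau5d3dqq6h3iYmaq7zLqIiKuod4iaqqu7zKh2d6mpd3iZmaq7upd3eKqXeImsu83d3KhmeJiId4mZmaqqqHZmeJh2eavM3d3dy5dWeIiIh4mZmqqph2ZmaIdnmrvN7ty7qXVFeIiZh4mqqqqYd3dleId4qqzu7LqqmGMliIm7h4mpmqmHeIhmeIiJqb3/27qql1M3iJrLdomYiZh3iZh3iIiaq9/9y7uphkRomrzKZomIiHd5qph3iIibvO7su6qYdlV6zM3JZ5mIiHiaqpd3iJq8ze7cqZiIdUWLzMy3aJiIiImruoZniazd3u3KmIiHUiWaqbuWaJiIiJqqqGV4mrzN7u25d3dkETeah5hleZiJiJqZhlaJqrvN7+yodnYxA2mqh4dViZiZiJmZhmeaqqvN/9uHZlQiSKy6h4dnmZiId4iZh3iauqvO/bl2ZlQ1m8upiIiIiIiHd4iZh4iauqvO7Jh2ZmVoqqmHeIiIiIiIiImYdneaupve2od3d3d4iHd3eIiIiImpmIh2VFabuYrNuYeIh3d3d3d3iIiIiJmZiHZUNFebqHrMqIiIdmZ3eIiImZmYiJmYdlVEVomqhWrLmIiHZWZ3iJmZmqqYiKqYZURXiZmXU2rLmIh1RWZniZmaqqmZmqqoUzV4mZh2RHq6mHdkRWd3iZmZmZmJqqqWIkeJmHd3Z4mYh3ZUVnd4mZiIdoiJqqlzEmiId3eIiImHZndlZ4iZqYh2VIiKu6hSFHiIiIiIiJl2Z4h2eJmqqYdURIiaqpdTNoiIiIiIiZh3eamHiZmamGVEVoiZmYdUR4iIiIiImYiIm7qIiIiIdUNFeIiIiHZDR4iIiIiJmHiKzcmIdlVVMiNXeIiHdlMiR4mIiIiIh4is3bh2QiIhETV4iJiHdTECWImIiIiIiIq824VCAAIiJGeIiJmHZCEkeJmIiIiIiJvMuFMQADRVZ4iImamHZDNGiJmIiIiIiau6ljEAJGeIiZmZmamHVVV4ial4iIiIiZmZhjI1Z4mZmqmamZh1VWeIm6h4iIiIiIiIdlZ4iImaqqqqqYdlVXeJvKh4iIiIiIh3d2eId4iaqqqqqXZVZ3eKzKiIiIiIiIiHdmZ3Z4mqqZmZmXZmd3iby5iIiIiIiIiHZlZmZ4q7mZmZmXd3eImrqYh4iIiIiIiIdmZmeKzKiZmZmZmHiJmZmHZniIiIiIiIdneIm925iaqYiLqIiIiIh2VWiIiIiIiIh4iazeyXirqYiKqIh3d3d2VXiIiIiIiIiIm97tpmiruYh5h3ZlVmd2ZniIiIiIiJmIrN7bdWm8qHeGZVRERWd2d3iIiIiIiZmZq824ZXm7l2eEMyI0VmZmZ3iIiIiImZmZqrunZomqhmeDIRE0ZmZmd4iIiJmaqpmZmqqXZ4mZhmeEQiNFZmZneIiImZmrupmZmaqYd3iZhmiFVDRWd3d3iIiImZqrupiIiaqodniZhmiA=="/>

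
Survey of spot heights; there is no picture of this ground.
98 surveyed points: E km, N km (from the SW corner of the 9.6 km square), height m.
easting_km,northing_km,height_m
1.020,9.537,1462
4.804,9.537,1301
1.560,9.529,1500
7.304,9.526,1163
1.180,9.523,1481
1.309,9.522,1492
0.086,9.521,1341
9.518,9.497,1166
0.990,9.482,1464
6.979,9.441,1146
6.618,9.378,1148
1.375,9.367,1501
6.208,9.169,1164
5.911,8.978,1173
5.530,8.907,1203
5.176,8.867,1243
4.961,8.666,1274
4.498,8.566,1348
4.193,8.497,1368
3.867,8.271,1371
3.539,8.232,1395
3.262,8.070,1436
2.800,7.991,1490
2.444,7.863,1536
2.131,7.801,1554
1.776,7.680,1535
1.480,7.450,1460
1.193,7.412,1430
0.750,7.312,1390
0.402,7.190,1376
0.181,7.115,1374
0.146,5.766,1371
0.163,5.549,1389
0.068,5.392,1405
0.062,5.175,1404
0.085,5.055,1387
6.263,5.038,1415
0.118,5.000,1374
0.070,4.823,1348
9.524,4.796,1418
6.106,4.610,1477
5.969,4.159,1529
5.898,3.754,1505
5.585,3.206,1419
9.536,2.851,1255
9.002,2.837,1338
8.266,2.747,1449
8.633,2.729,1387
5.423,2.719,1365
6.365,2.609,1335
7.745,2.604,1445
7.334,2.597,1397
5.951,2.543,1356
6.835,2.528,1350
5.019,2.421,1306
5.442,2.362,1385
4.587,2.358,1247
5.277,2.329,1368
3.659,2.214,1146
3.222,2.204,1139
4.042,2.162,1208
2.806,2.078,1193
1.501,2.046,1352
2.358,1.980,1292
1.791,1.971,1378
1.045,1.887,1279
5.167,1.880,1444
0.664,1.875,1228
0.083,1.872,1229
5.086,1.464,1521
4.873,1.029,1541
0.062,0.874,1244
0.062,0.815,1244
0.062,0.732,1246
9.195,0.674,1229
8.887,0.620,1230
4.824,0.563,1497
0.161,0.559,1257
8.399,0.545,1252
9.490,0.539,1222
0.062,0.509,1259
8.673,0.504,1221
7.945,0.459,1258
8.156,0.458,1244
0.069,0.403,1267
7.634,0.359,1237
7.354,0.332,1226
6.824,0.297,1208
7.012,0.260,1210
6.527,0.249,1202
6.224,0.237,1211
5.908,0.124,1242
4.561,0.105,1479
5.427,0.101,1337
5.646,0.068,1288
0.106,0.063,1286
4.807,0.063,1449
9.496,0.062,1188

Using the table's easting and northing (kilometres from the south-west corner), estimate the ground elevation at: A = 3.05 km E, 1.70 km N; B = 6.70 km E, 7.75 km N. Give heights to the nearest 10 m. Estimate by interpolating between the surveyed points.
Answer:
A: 1220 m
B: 1240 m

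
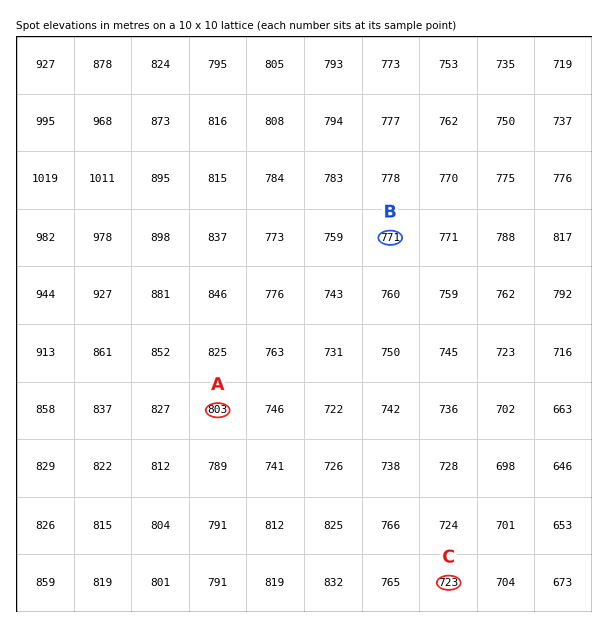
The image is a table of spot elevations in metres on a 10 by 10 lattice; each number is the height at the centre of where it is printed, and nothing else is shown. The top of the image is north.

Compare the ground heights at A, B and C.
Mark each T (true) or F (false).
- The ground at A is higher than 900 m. F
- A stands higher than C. T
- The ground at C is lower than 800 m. T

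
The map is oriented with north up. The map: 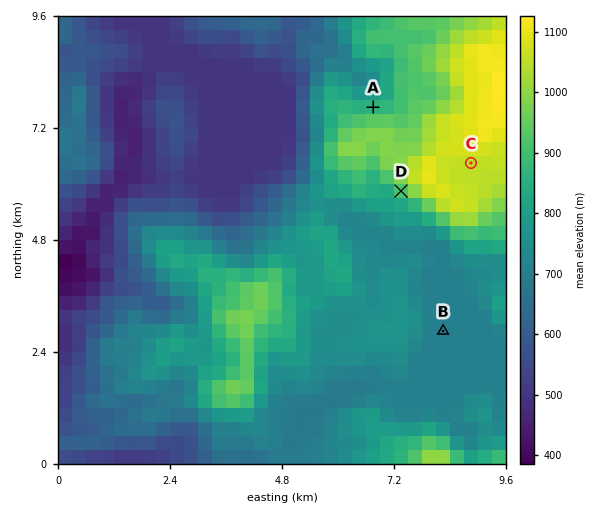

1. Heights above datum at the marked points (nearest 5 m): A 865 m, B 705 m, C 1055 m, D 920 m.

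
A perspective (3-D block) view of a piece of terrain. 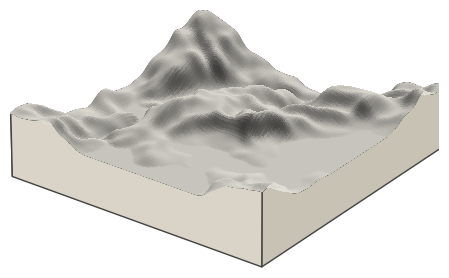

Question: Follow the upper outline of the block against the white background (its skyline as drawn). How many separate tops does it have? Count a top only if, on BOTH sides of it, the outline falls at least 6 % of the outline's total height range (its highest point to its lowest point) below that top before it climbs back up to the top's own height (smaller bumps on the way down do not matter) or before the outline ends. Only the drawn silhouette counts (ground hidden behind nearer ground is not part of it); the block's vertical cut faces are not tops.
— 3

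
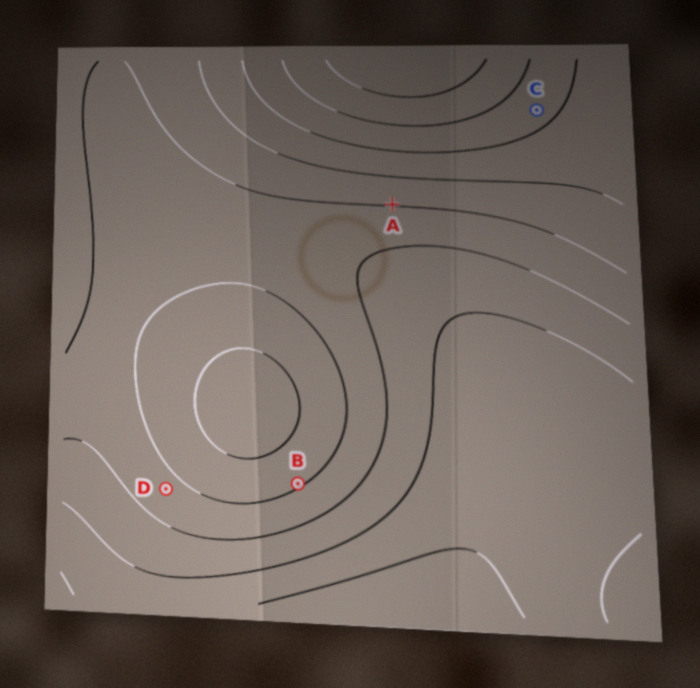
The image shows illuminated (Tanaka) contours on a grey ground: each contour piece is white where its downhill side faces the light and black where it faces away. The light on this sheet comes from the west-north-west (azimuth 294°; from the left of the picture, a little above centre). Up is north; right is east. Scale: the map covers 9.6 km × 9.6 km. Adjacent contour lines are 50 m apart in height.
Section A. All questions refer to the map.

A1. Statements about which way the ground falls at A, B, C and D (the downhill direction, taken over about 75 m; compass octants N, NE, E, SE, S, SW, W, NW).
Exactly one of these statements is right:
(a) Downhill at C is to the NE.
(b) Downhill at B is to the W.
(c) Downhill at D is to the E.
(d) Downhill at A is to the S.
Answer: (d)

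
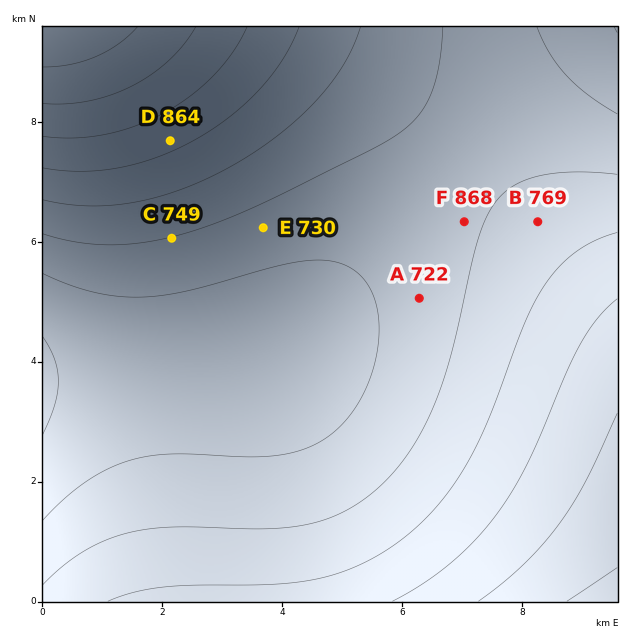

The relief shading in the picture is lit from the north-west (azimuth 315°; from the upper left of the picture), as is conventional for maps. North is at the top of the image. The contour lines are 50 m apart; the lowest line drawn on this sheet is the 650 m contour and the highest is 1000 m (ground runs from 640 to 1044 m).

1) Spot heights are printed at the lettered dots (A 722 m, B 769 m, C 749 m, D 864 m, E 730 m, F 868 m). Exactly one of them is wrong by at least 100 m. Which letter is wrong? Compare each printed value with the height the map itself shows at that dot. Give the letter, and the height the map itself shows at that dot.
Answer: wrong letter F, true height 743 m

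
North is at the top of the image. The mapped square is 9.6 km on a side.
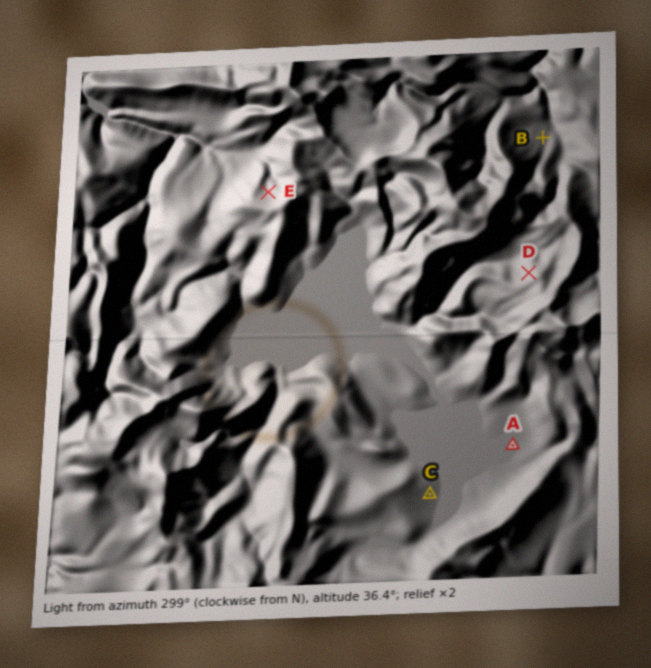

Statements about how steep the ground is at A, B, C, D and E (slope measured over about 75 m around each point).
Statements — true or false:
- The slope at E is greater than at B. true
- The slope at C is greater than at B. false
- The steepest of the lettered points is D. true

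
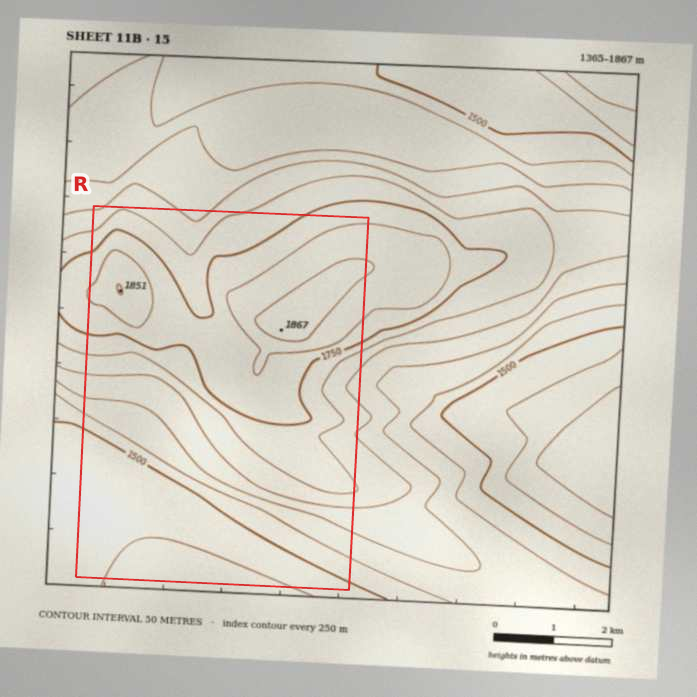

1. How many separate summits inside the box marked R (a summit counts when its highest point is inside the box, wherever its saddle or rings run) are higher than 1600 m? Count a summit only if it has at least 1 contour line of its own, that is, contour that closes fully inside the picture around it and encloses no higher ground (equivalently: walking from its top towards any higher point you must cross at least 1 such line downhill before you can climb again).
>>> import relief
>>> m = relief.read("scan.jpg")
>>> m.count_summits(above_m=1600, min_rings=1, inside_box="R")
2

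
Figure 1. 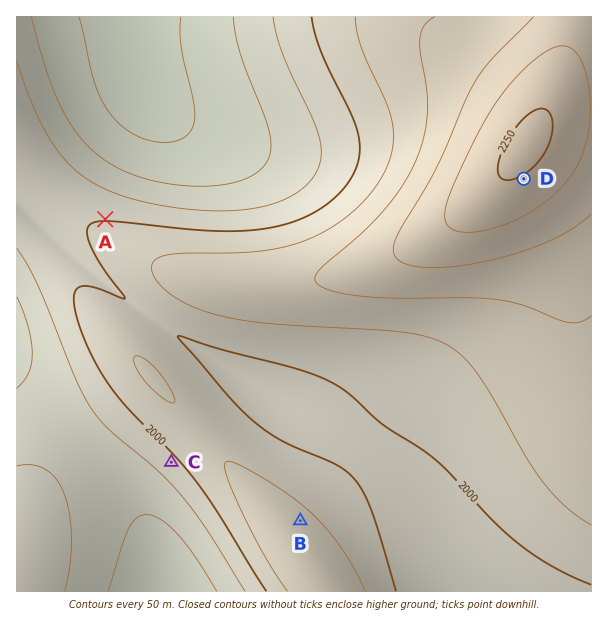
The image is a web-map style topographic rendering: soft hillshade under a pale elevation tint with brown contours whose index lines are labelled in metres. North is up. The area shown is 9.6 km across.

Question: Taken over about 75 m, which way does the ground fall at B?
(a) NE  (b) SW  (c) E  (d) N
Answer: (a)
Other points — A N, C SW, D SE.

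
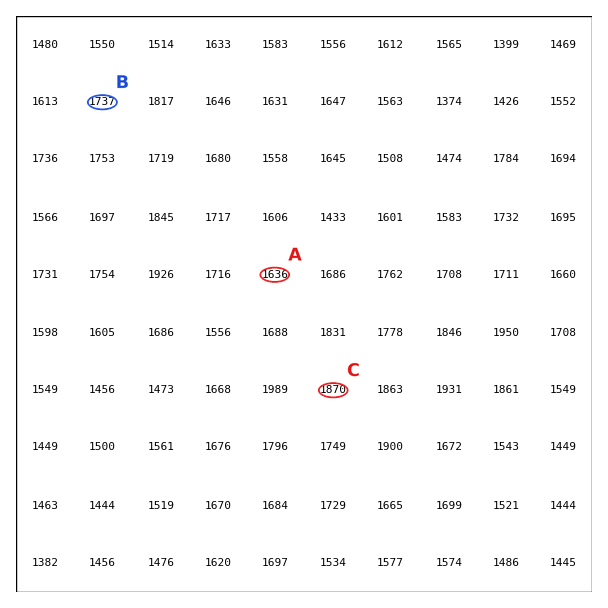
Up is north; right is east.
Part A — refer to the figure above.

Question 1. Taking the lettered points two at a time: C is above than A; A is below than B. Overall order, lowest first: A B C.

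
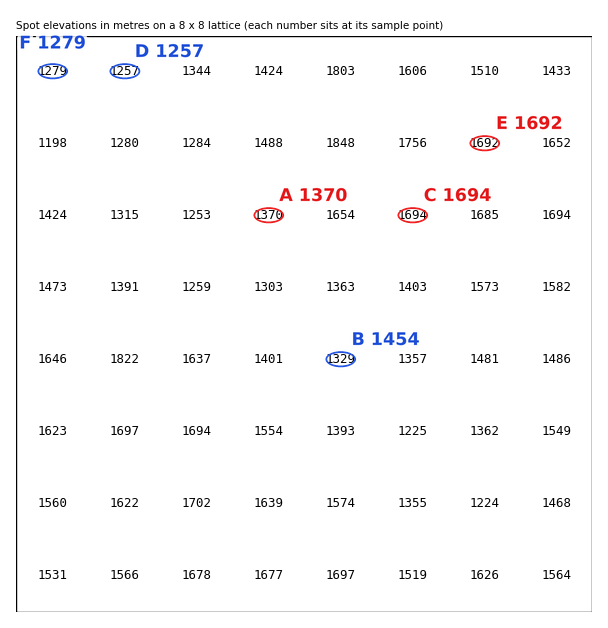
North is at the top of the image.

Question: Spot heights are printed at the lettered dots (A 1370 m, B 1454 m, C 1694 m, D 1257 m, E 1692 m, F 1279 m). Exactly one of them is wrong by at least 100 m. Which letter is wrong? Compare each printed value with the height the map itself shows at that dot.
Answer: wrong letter B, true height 1329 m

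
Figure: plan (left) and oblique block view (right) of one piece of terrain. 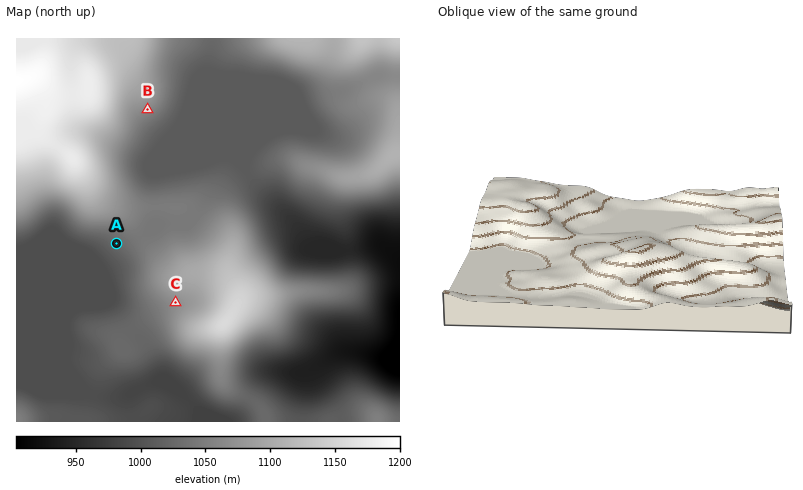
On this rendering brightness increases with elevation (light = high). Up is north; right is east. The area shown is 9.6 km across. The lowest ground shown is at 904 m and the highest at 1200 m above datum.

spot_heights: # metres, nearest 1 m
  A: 1024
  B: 1061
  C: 1069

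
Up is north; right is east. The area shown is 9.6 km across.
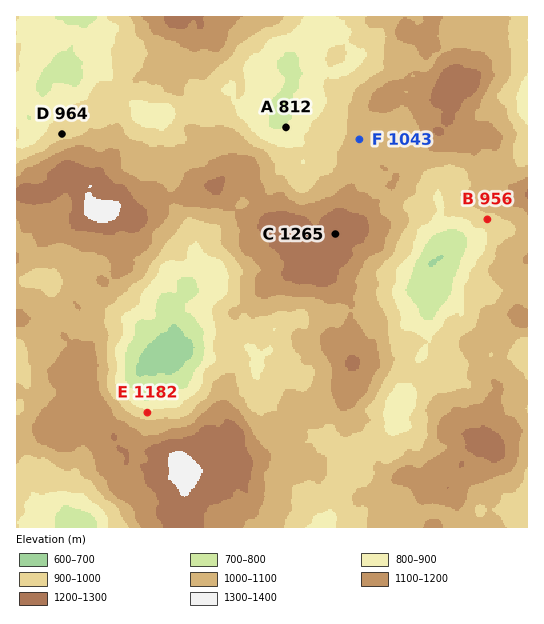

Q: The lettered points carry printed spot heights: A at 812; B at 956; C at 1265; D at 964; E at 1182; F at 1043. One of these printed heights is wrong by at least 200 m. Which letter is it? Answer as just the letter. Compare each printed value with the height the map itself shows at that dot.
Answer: E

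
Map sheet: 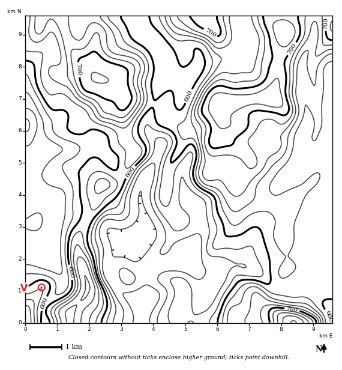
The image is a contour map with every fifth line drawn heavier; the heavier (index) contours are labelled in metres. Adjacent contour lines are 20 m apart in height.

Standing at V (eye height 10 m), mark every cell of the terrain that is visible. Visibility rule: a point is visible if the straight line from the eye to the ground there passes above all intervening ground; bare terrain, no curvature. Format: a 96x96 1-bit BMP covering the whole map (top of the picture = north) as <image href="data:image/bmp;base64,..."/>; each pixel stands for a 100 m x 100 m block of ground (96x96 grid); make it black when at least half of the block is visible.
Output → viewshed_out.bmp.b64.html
<image width="96" height="96" href="data:image/bmp;base64,Qk2+BAAAAAAAAD4AAAAoAAAAYAAAAGAAAAABAAEAAAAAAIAEAAATCwAAEwsAAAIAAAAAAAAA////AAAAAAB/+AAAAAAAAAAAAAB+MAAAAAAAAAAAAABz8AAAAAAAAAAAAABz+AAAAAAAAAAAAADz/AAAAAAAAAAAAADx/gAAAAAAAAAAAADx/wAAAAAAAAAAAAD4/4AAAAAAAAAAAAD4f8AAAAAAAAAAAAD8P+AAAAAAAAAAAAD+P+AAAAAAAAAAAAD/P+AAAAAAAAAAAAD/P+AAAAAAAAAAAAD+P+AAAAAAAAAAAAD4P+AAAAAAAAAAAAD4f8AAAAAAAAAAAAD//8AAAAAAAAAAAAD//8AAAAAAAAAAAAD//4AAAAAAAAAAAAD//4AAAAAAAAAAAAD//4AAAAAAAAAAAAD//wAAAAAAAAAAAAD//wAAAAAAAAAAAAD//wAAAAAAAAAAAAD//wAAAAAAAAAAAAD//wAAAAAAAAAAAAD//wAAAAAAAAAAAAD//gAAAAAAAAAAAAD//gAAAAAAAAAAAAD//gAAAAAAAAAAAAD//gAAAAAAAAAAAAD//wAAAAAAAAAAAAD//4AAAAAAAAAAAAD//8AAAAAAAAAAAAD//+AAAAAAAAAAAAD///gAAAAAAAAAAAD///wAAAAAAAAAAAD///4AAAAAAAAAAAD///8AAAAAAAAAAAD///8AAAAAAAAAAAD///+AAAAAAAAAAAD////AAAAAAAAAAAD////gAAAAAAAAAAD///4AAAAAAAAAAAD///gAAAAAAAAAAAD///AAAAAAAAAAAAD//+AAAAAAAAAAAAD//8AAAAAAAAAAAAAD/gAAAAAAAAAAAAAAcAAAAAAAAAAAAAAAAAAAAAAAAAAAAAAAAAAAAAAAAAAAAADgAAAAAAAAAAAAAADwAAAAAAAAAAAAAAD4AAAAAAAAAAAAAAD/AAAAAAAAAAAAAAD//+AAAAAAAAAAAAD///AAAAAAAAAAAAD///gAAAAAAAAAAAD///wAAAAAAAAAAAD////gAAAAAAAAAAD////+AAAAAAAAAAB/////AAAAAAAAAAAf////gAAAAAAAAAAf/3//gAAAAAAAAAAf////wAAAAAAAAAAf////4AAB8AAAAAAf////4AAB+AAAAAAf////gAAB8AAAAAA////8AAAA4AAAAAA////8AAAA4AAAAAA////8AAAAQAAAAAB////8AAAAAAAAAAB////8AAAAAAAAAAD////4AAAAAAAAAAD///4AAAAAAAAAAAD//+AAAAAAAAAAAAD//+AAAAAAAAAAAADzB8AAAAAAAAAAAADwB8AAAAAAAAAAAADwB4AAAAAAAAAAAADwBwAAAAAAAAAAAADwBwAAAAAAAAAAAAD4DgAAAAAAAAAAAAD4DAAAAAAAAAAAAAD4DAAAAAAAAAAAAAD8CAAAAAAAPAAAAAD8GAAAAAAAfgAAAAD8GAAAAAAAfAAAAAD+GAAAAAAA+AAAAAD+MAAAAAAD8AAAAAA/cAAAAAAP8AAAAAAf8AAAAAB/wAAAAAAP8AAAAAB/AAAAAAAP8AAAAAB+AAAAAAAP8AAAAAB8AAAAAAA="/>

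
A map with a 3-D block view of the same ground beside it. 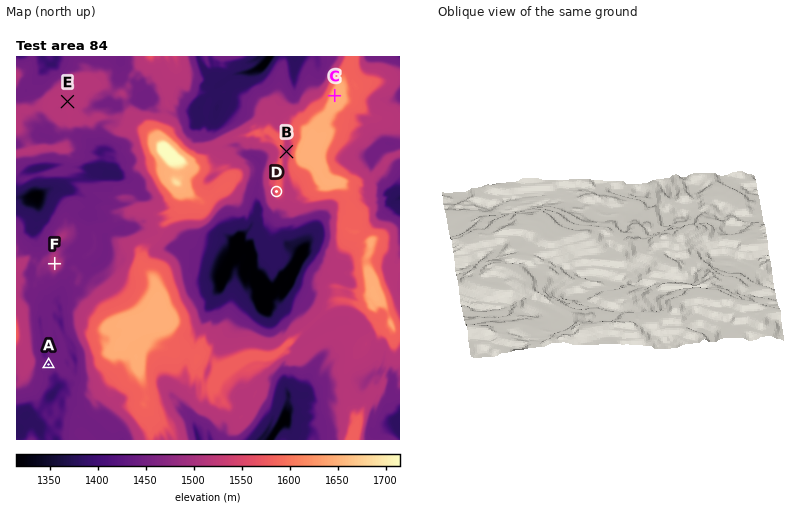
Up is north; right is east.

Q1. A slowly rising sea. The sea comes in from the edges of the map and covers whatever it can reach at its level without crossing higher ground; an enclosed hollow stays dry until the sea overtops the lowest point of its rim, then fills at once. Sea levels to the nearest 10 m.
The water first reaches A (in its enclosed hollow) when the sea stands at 1440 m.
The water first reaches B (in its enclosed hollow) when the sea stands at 1530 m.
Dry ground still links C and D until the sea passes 1550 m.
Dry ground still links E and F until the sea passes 1450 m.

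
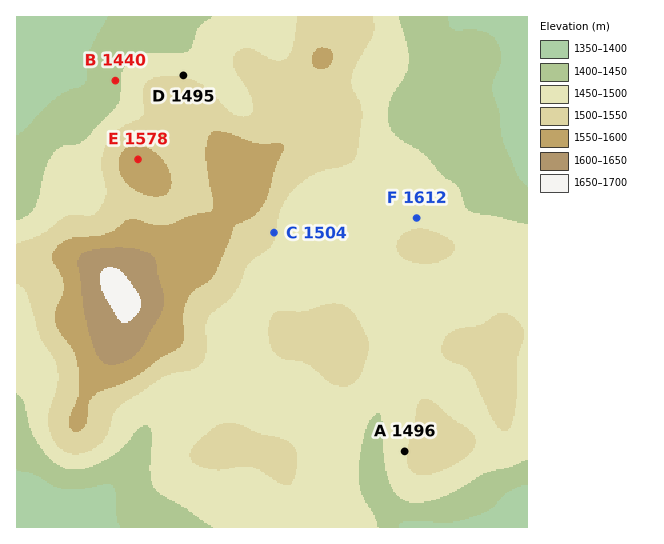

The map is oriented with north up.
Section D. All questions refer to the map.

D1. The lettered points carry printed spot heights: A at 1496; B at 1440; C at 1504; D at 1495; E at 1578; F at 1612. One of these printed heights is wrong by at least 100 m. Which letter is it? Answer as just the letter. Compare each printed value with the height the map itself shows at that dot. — F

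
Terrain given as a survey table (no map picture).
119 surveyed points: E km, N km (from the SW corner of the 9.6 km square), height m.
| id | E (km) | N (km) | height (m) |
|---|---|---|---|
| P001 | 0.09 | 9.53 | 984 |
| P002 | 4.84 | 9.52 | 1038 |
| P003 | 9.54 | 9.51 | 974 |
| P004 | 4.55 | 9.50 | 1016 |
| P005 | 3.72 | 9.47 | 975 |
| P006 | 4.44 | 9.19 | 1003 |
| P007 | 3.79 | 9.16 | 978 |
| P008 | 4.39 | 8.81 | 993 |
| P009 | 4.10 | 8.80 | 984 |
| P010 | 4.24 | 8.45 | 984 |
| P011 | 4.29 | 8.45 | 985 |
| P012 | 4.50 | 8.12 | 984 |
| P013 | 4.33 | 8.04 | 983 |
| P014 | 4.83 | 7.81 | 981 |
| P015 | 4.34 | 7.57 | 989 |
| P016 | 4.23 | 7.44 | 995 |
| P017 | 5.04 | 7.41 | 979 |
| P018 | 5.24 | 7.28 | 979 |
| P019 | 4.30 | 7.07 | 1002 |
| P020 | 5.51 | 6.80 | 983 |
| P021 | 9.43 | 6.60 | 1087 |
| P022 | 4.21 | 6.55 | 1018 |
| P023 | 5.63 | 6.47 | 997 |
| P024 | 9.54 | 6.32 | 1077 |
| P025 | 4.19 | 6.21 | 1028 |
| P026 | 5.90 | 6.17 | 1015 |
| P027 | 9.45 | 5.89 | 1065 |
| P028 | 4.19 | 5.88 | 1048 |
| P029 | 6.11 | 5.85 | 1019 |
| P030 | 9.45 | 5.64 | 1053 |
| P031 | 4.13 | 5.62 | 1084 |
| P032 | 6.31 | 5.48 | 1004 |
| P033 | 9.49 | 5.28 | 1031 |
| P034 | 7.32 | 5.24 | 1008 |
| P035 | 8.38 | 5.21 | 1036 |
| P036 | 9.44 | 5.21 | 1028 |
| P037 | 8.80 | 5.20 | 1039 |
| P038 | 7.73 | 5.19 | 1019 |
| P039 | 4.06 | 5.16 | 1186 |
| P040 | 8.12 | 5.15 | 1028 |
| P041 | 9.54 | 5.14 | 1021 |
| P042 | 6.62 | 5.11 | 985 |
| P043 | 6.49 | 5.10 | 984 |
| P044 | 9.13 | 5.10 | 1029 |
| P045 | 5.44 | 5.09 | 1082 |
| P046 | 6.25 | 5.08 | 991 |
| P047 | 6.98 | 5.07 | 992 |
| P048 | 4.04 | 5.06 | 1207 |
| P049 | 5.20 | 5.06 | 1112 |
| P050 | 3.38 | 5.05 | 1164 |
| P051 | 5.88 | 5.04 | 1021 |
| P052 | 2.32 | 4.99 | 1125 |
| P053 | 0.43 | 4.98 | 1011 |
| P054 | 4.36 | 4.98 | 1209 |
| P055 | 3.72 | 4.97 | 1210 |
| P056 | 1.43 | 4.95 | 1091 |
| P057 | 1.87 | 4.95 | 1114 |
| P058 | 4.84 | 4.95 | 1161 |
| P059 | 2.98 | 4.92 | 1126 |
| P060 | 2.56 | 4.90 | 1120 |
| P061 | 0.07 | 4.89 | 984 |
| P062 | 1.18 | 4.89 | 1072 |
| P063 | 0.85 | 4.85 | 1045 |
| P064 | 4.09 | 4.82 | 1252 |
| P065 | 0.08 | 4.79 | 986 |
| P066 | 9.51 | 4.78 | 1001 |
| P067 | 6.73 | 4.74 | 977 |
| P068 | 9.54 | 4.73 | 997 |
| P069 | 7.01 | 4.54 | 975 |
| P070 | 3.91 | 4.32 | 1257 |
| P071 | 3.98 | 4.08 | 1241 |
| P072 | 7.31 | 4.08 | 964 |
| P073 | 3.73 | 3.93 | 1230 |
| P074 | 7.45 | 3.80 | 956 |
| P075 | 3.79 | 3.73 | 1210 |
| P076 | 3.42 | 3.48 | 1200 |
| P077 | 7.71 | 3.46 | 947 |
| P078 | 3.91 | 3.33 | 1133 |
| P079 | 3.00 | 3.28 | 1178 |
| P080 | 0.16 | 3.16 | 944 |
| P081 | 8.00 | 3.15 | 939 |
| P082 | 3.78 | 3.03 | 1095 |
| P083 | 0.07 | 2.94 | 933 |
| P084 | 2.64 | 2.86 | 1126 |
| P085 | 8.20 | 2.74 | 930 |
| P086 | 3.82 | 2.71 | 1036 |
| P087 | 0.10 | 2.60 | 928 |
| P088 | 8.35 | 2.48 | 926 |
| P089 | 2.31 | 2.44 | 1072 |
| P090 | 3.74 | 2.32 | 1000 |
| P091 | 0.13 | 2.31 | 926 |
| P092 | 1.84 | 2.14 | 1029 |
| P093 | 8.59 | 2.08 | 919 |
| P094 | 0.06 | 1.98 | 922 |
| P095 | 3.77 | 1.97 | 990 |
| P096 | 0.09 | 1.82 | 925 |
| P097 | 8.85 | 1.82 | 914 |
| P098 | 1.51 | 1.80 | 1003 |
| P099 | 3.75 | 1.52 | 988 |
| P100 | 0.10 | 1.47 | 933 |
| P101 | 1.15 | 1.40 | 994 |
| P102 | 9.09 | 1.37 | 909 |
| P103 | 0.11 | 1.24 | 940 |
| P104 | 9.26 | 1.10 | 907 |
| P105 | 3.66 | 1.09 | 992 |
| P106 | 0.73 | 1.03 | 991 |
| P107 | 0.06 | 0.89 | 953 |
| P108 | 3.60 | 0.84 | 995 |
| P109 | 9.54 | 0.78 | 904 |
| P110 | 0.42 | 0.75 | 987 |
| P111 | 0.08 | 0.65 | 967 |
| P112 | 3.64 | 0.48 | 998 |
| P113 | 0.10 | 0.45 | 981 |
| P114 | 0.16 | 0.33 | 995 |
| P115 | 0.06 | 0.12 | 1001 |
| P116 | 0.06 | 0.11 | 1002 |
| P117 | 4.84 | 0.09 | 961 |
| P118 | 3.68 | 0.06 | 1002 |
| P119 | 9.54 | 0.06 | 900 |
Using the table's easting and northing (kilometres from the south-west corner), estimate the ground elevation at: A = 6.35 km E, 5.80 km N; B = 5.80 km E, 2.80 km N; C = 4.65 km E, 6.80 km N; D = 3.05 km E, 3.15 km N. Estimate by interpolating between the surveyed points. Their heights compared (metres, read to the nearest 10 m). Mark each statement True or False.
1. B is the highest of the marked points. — False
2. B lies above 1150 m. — False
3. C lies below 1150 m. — True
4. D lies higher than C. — True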